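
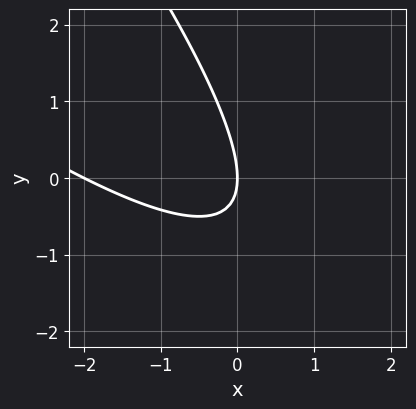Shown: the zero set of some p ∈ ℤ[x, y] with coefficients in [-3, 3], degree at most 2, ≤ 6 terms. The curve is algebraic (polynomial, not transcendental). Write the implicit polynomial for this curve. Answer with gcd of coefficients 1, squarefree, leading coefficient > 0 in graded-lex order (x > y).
x^2 + 2*x*y + y^2 + 2*x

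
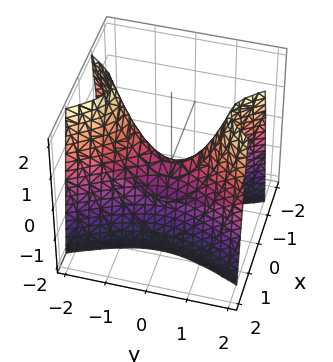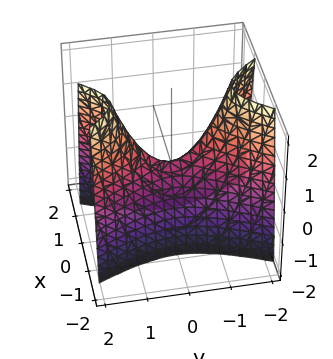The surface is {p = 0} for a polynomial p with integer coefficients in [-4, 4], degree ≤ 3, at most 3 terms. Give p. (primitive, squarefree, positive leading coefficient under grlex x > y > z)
First, degree: a saddle surface; a quadric, so deg p = 2.
Next, symmetries: mirror symmetry x ↦ −x ⇒ only even powers of x; mirror symmetry y ↦ −y ⇒ only even powers of y.
Then, checking where it meets the axes: one x-axis crossing is at x = 0; it meets the y-axis at y = 0 (among the integer gridlines); it meets the z-axis at z = 0 (among the integer gridlines).
Finally, solving for integer coefficients yields p as stated.

3*x^2 - y^2 + z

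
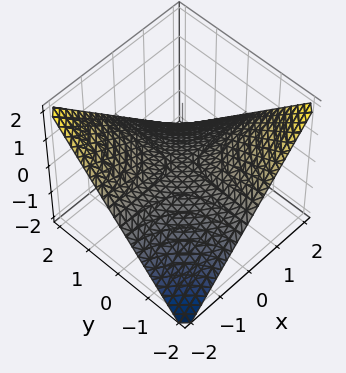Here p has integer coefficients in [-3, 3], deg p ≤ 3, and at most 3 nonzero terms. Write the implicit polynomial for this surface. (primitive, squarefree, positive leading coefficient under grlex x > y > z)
1. Degree: a saddle surface; a quadric, so deg p = 2.
2. Against the integer gridlines: one z-axis crossing is at z = 0; the visible y-axis segment lies entirely on the surface; every point of the x-axis in the box is on the surface.
3. Matching integer coefficients to the picture gives p.

x*y + 2*z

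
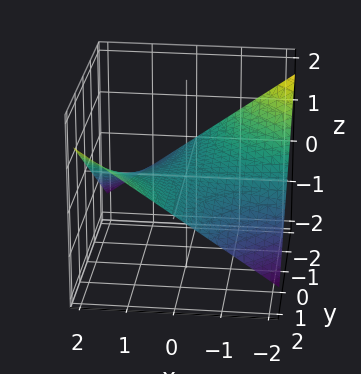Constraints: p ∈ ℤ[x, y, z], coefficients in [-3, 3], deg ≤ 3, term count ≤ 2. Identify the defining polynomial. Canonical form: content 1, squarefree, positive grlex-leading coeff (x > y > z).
x*y - 3*z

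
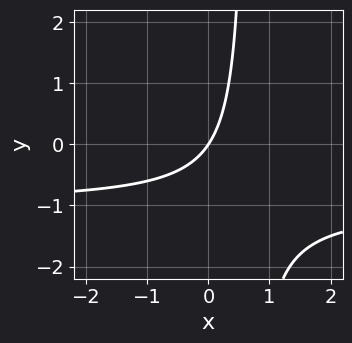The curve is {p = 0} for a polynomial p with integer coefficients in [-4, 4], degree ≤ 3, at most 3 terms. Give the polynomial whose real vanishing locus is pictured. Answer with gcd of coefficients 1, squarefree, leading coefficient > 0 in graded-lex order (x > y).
3*x*y + 3*x - 2*y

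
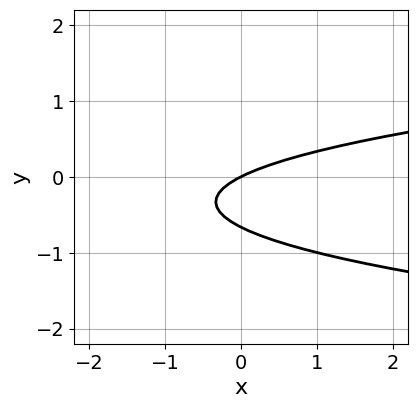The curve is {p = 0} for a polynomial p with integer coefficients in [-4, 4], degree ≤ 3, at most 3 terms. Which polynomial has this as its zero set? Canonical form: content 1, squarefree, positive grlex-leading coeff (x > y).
1. deg p = 2. A generic line meets the curve in up to 2 points.
2. Checking where it meets the axes: one y-axis crossing is at y = 0; one x-axis crossing is at x = 0.
3. Together with the visible shape, these determine p as stated.

3*y^2 - x + 2*y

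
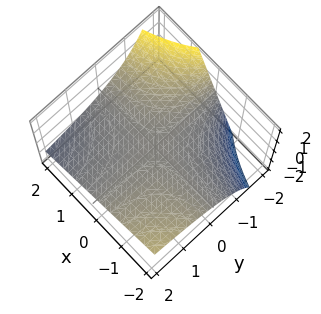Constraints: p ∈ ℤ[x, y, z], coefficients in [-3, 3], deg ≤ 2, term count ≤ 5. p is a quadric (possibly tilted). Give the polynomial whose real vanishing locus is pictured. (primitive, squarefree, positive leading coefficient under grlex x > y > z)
x*y + y*z + 3*z

deg p = 2.
Checking where it meets the axes: the visible y-axis segment lies entirely on the surface; it meets the z-axis at z = 0 (among the integer gridlines); the visible x-axis segment lies entirely on the surface.
Fitting integer coefficients to these (and the overall shape) gives p.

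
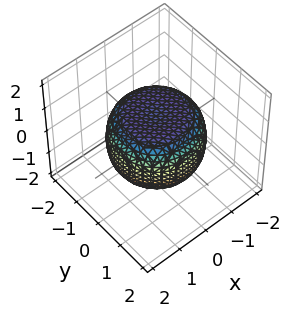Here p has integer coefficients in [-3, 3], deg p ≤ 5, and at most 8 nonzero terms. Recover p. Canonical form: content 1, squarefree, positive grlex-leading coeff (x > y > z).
x^4 + 2*x^2*y^2 + y^4 - x^2 - y^2 + 2*z^2 - 2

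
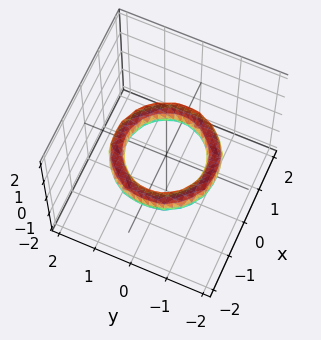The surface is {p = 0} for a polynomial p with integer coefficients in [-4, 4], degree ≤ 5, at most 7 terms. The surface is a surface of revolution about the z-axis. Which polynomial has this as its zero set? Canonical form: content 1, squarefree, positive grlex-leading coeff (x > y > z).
First, degree: a generic line meets the surface in up to 4 points, so deg p = 4.
Then, symmetry: the z-axis is an axis of rotation, so x and y enter only as x² + y².
Then, against the integer gridlines: a circular section at z = 0 has radius exactly 1; the x-axis gridline crossings are at x ∈ {-1, 1}; it misses every integer gridline on the z-axis.
Finally, these observations pin down the coefficients.

x^4 + 2*x^2*y^2 + y^4 - 3*x^2 - 3*y^2 + 2*z^2 + 2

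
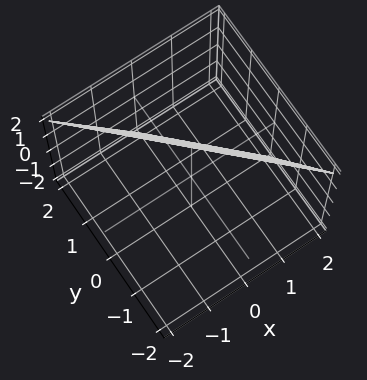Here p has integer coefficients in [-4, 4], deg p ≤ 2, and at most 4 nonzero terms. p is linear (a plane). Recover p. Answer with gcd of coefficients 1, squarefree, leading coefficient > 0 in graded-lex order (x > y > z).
2*x + 2*y + z - 2

(a) The degree is 1 — every cross-section is a straight line — this is a plane.
(b) From the axis intercepts and sections: one x-axis crossing is at x = 1; it crosses the z-axis at the gridline z = 2.
(c) Assembling these constraints gives the stated polynomial. Check: (0, 1, 0) on the y-axis lies on the surface, and p(0, 1, 0) = 0. ✓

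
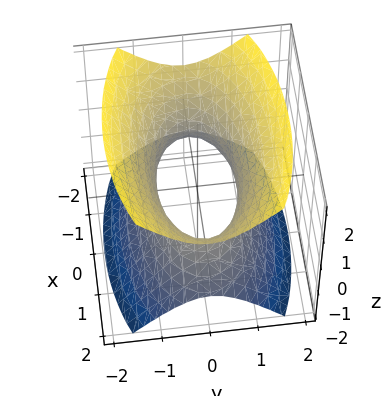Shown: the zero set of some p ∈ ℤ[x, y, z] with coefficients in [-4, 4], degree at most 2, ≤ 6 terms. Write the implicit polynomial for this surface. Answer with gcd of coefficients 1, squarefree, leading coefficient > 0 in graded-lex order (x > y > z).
deg p = 2. One connected sheet with a waist; a quadric.
Symmetries: mirror symmetry x ↦ −x ⇒ only even powers of x; mirror symmetry z ↦ −z ⇒ only even powers of z; mirror symmetry y ↦ −y ⇒ only even powers of y.
Reading off the gridlines: no z-intercept at any integer in the box.
Solving for integer coefficients yields p as stated.

x^2 + 3*y^2 - 2*z^2 - 2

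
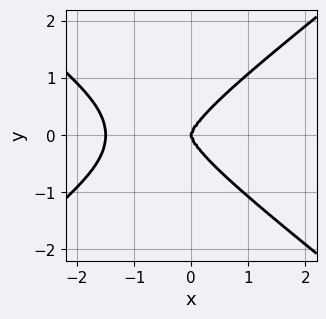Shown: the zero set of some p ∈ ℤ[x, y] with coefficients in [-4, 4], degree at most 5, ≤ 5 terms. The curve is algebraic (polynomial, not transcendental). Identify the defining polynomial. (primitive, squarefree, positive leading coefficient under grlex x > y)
The degree is 4 — a generic line meets the curve in up to 4 points.
Symmetries: mirror symmetry y ↦ −y ⇒ only even powers of y.
Checking where it meets the axes: it meets the x-axis at x = 0 (among the integer gridlines); it crosses the y-axis at the gridline y = 0.
Matching integer coefficients to the picture gives p.

2*x^4 - 2*x^2*y^2 - 2*y^4 + 3*x^3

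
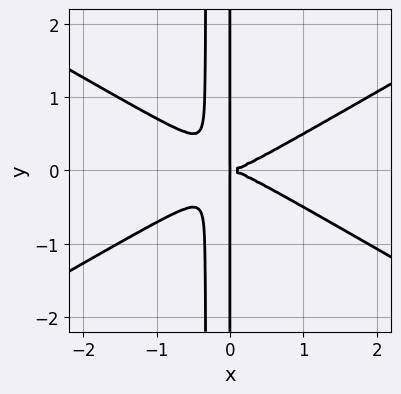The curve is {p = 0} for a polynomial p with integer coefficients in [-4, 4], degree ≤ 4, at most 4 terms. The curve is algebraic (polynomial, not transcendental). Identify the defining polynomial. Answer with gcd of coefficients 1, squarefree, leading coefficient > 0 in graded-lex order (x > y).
x^4 - 3*x^2*y^2 - x*y^2

deg p = 4. The shape is more complex than any degree-3 curve.
Symmetries: mirror symmetry y ↦ −y ⇒ only even powers of y.
From the visible intercepts: the visible y-axis segment lies entirely on the curve.
Assembling these constraints gives the stated polynomial.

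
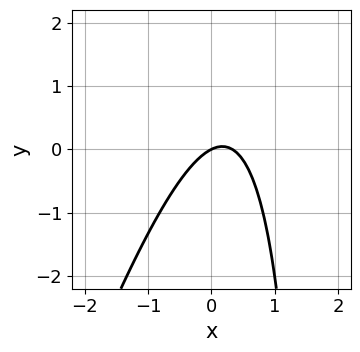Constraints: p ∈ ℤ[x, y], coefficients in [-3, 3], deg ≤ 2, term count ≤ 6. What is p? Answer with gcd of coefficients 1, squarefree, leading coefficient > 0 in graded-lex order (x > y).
3*x^2 - x*y - x + 2*y

1. Degree: the shape is more complex than any degree-1 curve, so deg p = 2.
2. Against the integer gridlines: it crosses the y-axis at the gridline y = 0; one x-axis crossing is at x = 0.
3. Assembling these constraints gives the stated polynomial.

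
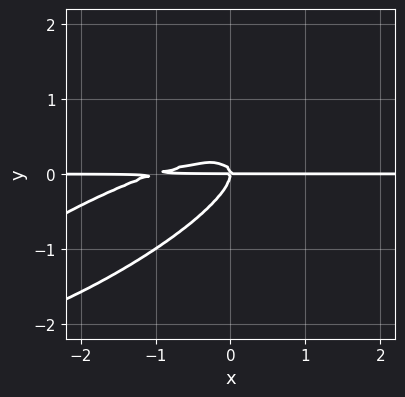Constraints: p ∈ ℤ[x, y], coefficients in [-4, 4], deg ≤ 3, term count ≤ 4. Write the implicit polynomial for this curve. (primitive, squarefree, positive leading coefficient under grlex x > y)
The degree is 3 — no degree-2 curve has this shape.
Observable constraints: it crosses the y-axis at the gridline y = 0; the visible x-axis segment lies entirely on the curve.
Assembling these constraints gives the stated polynomial.

x^2*y - 3*x*y^2 + 3*y^3 + x*y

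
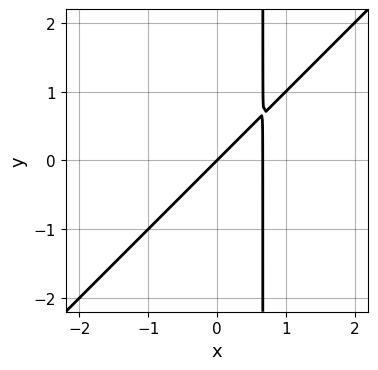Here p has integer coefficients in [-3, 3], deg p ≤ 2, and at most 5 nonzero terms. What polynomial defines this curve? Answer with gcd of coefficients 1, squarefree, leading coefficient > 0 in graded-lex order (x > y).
3*x^2 - 3*x*y - 2*x + 2*y

First, the degree is 2 — the shape is more complex than any degree-1 curve.
Then, from the axis intercepts and sections: it crosses the x-axis at the gridline x = 0; it meets the y-axis at y = 0 (among the integer gridlines).
Finally, together with the visible shape, these determine p as stated.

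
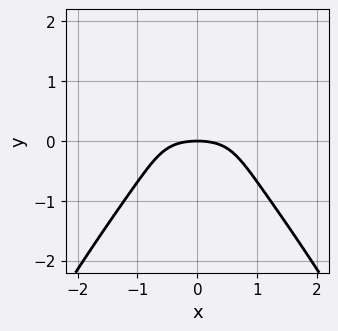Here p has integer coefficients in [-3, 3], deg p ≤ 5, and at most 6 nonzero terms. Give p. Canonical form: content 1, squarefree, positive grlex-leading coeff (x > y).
2*x^4 + 3*y^3 + x^2 + 3*y

The degree is 4 — the shape is more complex than any degree-3 curve.
Symmetries: the x ↦ −x reflection is a symmetry, so x appears only in even powers.
Reading off the gridlines: it crosses the y-axis at the gridline y = 0; it crosses the x-axis at the gridline x = 0.
Matching integer coefficients to the picture gives p.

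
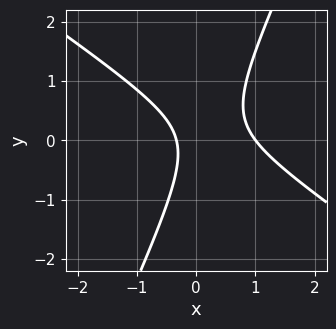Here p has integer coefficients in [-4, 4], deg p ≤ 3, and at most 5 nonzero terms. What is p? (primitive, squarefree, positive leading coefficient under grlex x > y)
First, degree: the shape is more complex than any degree-1 curve, so deg p = 2.
Next, checking where it meets the axes: the curve avoids every integer y-axis point in the box; it meets the x-axis at x = 1 (among the integer gridlines).
Finally, together with the visible shape, these determine p as stated.

3*x^2 + 3*x*y - 2*y^2 - 2*x - 1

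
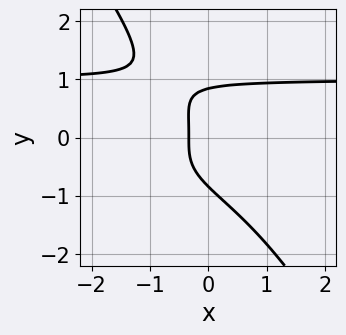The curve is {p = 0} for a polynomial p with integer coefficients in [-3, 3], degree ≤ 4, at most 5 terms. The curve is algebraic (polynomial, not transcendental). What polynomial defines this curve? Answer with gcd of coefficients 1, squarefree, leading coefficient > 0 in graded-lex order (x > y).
Degree: no degree-3 curve has this shape, so deg p = 4.
Putting this together gives p.

3*x*y^3 + 2*y^4 - 3*x - 1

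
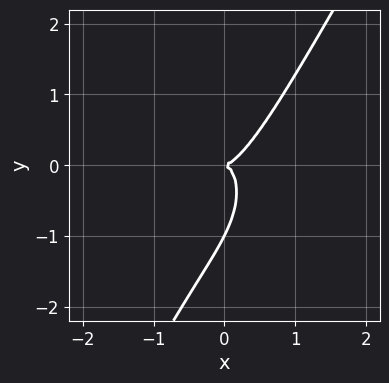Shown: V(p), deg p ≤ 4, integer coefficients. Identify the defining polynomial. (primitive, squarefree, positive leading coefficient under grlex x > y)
1. deg p = 3. No degree-2 curve has this shape.
2. Checking where it meets the axes: among the integer gridlines, it crosses the y-axis at y ∈ {-1, 0}; it meets the x-axis at x = 0 (among the integer gridlines).
3. Solving for integer coefficients yields p as stated.

3*x^3 - 2*x^2*y + 2*x*y^2 - y^3 - y^2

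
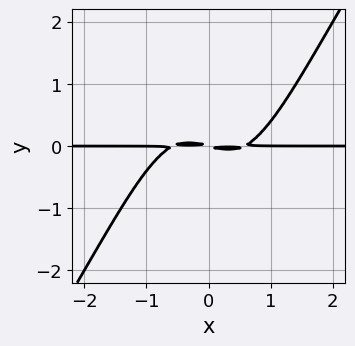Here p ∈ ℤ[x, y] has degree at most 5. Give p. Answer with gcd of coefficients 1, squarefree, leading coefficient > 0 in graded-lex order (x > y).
3*x^3*y - 2*x^2*y^2 - x*y - 3*y^2

deg p = 4. The shape is more complex than any degree-3 curve.
From the visible intercepts: every point of the x-axis in the box is on the curve.
Fitting integer coefficients to these (and the overall shape) gives p.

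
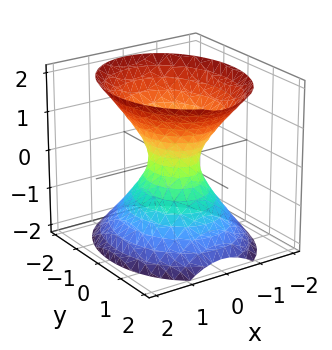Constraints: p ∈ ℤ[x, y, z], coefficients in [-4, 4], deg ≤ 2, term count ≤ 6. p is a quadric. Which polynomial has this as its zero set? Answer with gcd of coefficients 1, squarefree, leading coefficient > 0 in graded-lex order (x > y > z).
The degree is 2 — one connected sheet with a waist; a quadric.
Symmetries: it's symmetric under x → −x, forcing even powers of x; the z ↦ −z reflection is a symmetry, so z appears only in even powers; it's symmetric under y → −y, forcing even powers of y.
Against the integer gridlines: no z-intercept at any integer in the box.
Solving for integer coefficients yields p as stated.

3*x^2 + 2*y^2 - 2*z^2 - 1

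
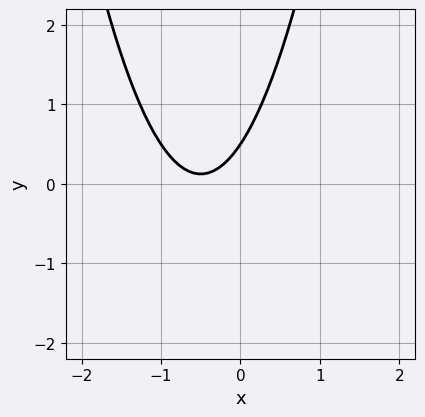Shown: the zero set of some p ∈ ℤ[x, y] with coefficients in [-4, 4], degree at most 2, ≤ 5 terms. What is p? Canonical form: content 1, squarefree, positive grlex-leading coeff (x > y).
First, the degree is 2 — no degree-1 curve has this shape.
Next, from the axis intercepts and sections: no x-intercept at any integer in the box.
Finally, these observations pin down the coefficients.

3*x^2 + 3*x - 2*y + 1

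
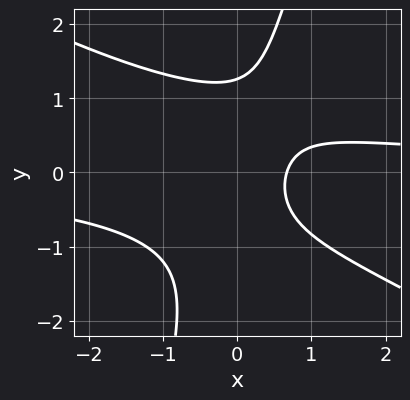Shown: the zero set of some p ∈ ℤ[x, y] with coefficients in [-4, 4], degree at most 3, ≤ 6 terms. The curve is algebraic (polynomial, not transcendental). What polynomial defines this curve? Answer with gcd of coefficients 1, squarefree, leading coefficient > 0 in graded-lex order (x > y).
2*x^2*y + 3*x*y^2 - y^3 - 3*x + 2

1. Degree: the shape is more complex than any degree-2 curve, so deg p = 3.
2. Solving for integer coefficients yields p as stated.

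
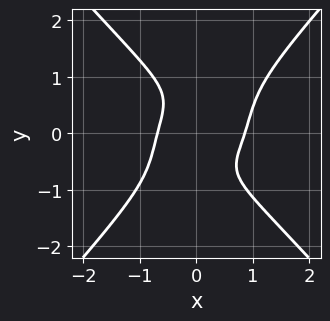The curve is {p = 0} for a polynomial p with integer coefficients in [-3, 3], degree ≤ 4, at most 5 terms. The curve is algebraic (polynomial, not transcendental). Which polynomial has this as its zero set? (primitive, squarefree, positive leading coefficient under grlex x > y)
3*x^4 - 2*y^4 - x^3 - 2*x*y - 1

1. Degree: the shape is more complex than any degree-3 curve, so deg p = 4.
2. Observable constraints: it misses every integer gridline on the y-axis.
3. Fitting integer coefficients to these (and the overall shape) gives p.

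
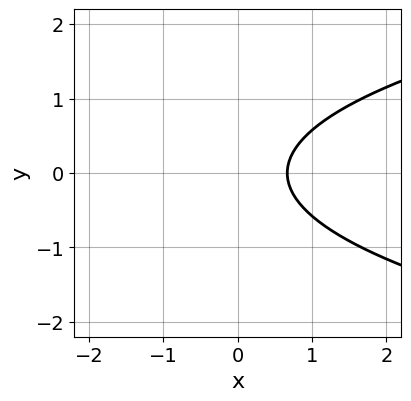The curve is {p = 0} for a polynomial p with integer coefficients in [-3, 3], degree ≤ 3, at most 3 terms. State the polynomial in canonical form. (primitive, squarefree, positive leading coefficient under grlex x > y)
1. Degree: no degree-1 curve has this shape, so deg p = 2.
2. Symmetries: the y ↦ −y reflection is a symmetry, so y appears only in even powers.
3. Checking where it meets the axes: it misses every integer gridline on the y-axis.
4. Matching integer coefficients to the picture gives p.

3*y^2 - 3*x + 2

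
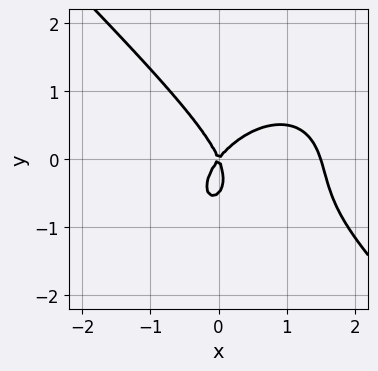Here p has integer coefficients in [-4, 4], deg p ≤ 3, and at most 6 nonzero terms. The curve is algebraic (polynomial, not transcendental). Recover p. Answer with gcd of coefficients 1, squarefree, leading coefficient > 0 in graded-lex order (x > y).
2*x^3 + 2*y^3 - 3*x^2 + x*y + y^2

The degree is 3 — the shape is more complex than any degree-2 curve.
Checking where it meets the axes: one y-axis crossing is at y = 0; it crosses the x-axis at the gridline x = 0.
Solving for integer coefficients yields p as stated.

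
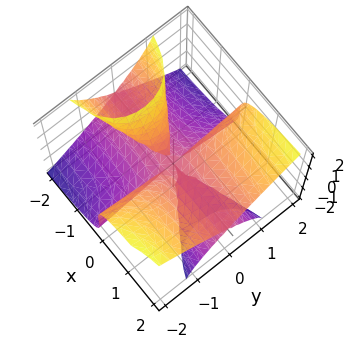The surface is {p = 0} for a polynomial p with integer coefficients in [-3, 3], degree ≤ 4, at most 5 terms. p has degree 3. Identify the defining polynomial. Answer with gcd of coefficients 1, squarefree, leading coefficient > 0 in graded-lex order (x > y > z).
3*x*y^2 - 2*x*z^2 - z^3

(a) I count 2 distinct pieces. They look like related sheets of one shape, so recover p as a whole.
(b) deg p = 3. A generic line meets the surface in up to 3 points.
(c) Against the integer gridlines: it meets the z-axis at z = 0 (among the integer gridlines); the visible x-axis segment lies entirely on the surface.
(d) Solving for integer coefficients yields p as stated. Check: (0, -1, 0) on the y-axis lies on the surface, and p(0, -1, 0) = 0. ✓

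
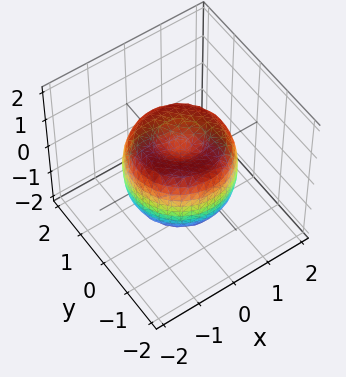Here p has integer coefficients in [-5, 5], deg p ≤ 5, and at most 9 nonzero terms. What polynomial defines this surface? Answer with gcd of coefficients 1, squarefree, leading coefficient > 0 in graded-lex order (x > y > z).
(a) The degree is 4 — no degree-3 surface has this shape.
(b) Symmetries: rotational symmetry about the z-axis ⇒ p depends on x, y only through x² + y².
(c) From the axis intercepts and sections: a circular section at z = -1 has radius between 0 and 1.
(d) Matching integer coefficients to the picture gives p.

2*x^4 + 4*x^2*y^2 + 2*y^4 - 3*x^2 - 3*y^2 + 2*z^2 - 1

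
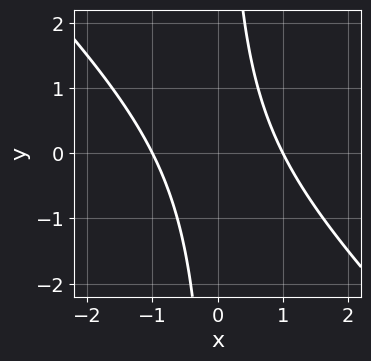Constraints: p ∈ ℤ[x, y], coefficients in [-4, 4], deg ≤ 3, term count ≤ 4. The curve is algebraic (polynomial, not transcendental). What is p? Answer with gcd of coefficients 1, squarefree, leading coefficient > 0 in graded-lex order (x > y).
(a) deg p = 2. A generic line meets the curve in up to 2 points.
(b) Checking where it meets the axes: it misses every integer gridline on the y-axis; the x-axis gridline crossings are at x ∈ {-1, 1}.
(c) Together with the visible shape, these determine p as stated.

x^2 + x*y - 1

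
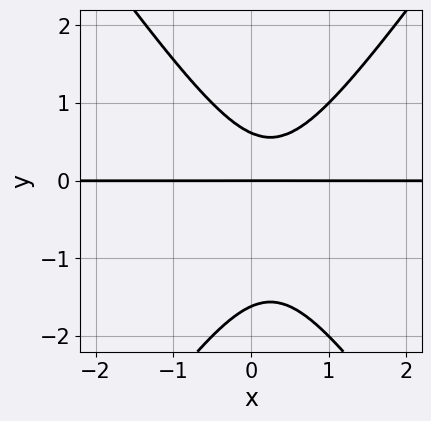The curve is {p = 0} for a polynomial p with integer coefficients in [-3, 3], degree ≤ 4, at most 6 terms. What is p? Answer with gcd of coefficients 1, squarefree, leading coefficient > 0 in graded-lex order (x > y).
First, the degree is 3 — no degree-2 curve has this shape.
Next, reading off the gridlines: the visible x-axis segment lies entirely on the curve; it crosses the y-axis at the gridline y = 0.
Finally, these observations pin down the coefficients.

2*x^2*y - y^3 - x*y - y^2 + y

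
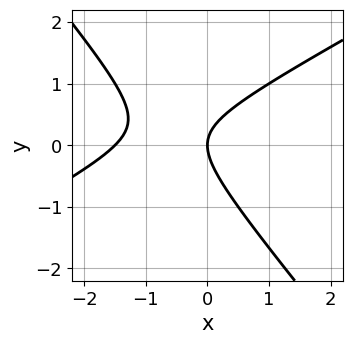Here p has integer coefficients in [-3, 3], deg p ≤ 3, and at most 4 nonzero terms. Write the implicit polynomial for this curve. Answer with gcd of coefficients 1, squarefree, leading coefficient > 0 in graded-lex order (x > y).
deg p = 2. A generic line meets the curve in up to 2 points.
From the visible intercepts: it meets the x-axis at x = 0 (among the integer gridlines); one y-axis crossing is at y = 0.
Matching integer coefficients to the picture gives p.

2*x^2 - 2*x*y - 3*y^2 + 3*x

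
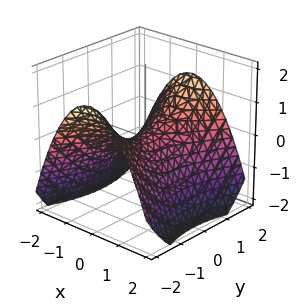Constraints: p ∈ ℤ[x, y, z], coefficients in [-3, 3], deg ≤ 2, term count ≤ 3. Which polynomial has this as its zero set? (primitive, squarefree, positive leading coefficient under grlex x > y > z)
1. The degree is 2 — a hyperbolic paraboloid; a quadric.
2. Symmetries: the y ↦ −y reflection is a symmetry, so y appears only in even powers; it's symmetric under x → −x, forcing even powers of x.
3. Against the integer gridlines: it crosses the x-axis at the gridline x = 0; it meets the z-axis at z = 0 (among the integer gridlines); it meets the y-axis at y = 0 (among the integer gridlines).
4. Putting this together gives p.

2*x^2 - y^2 + 3*z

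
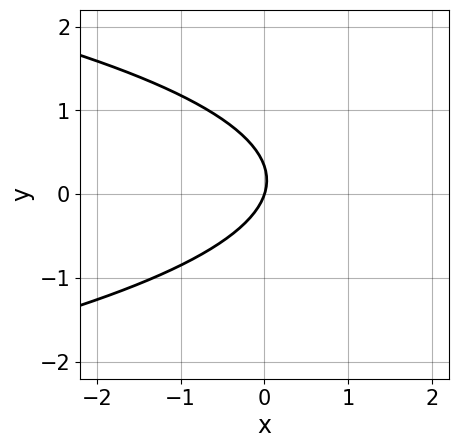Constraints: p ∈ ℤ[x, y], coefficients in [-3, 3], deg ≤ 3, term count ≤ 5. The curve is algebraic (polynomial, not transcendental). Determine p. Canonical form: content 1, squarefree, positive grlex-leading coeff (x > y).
First, the degree is 2 — the shape is more complex than any degree-1 curve.
Next, from the visible intercepts: one x-axis crossing is at x = 0; it crosses the y-axis at the gridline y = 0.
Finally, the integer polynomial consistent with all of this is the stated p.

3*y^2 + 3*x - y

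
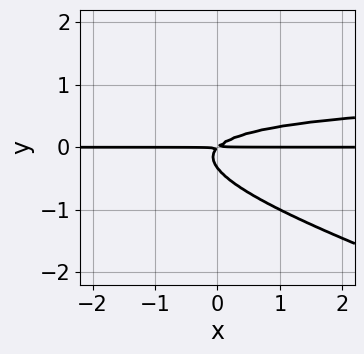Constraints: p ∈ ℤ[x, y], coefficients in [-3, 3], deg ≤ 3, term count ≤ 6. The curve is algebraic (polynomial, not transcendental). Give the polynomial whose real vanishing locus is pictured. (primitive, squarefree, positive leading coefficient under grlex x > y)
x*y^2 + 3*y^3 - x*y + y^2

First, the degree is 3 — the shape is more complex than any degree-2 curve.
Next, from the axis intercepts and sections: every point of the x-axis in the box is on the curve.
Finally, together with the visible shape, these determine p as stated.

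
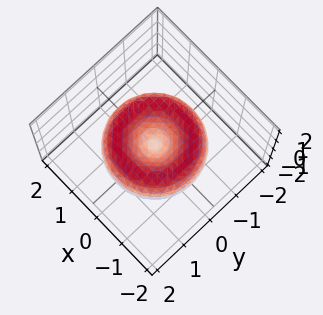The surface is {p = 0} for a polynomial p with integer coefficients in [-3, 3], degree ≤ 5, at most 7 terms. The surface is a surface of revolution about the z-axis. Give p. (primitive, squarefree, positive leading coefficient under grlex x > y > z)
x^4 + 2*x^2*y^2 + y^4 - 2*x^2 - 2*y^2 + 2*z^2

(a) deg p = 4.
(b) By symmetry, the z-axis is an axis of rotation, so x and y enter only as x² + y².
(c) From the axis intercepts and sections: it meets the x-axis at x = 0 (among the integer gridlines); it meets the y-axis at y = 0 (among the integer gridlines); it crosses the z-axis at the gridline z = 0.
(d) Putting this together gives p.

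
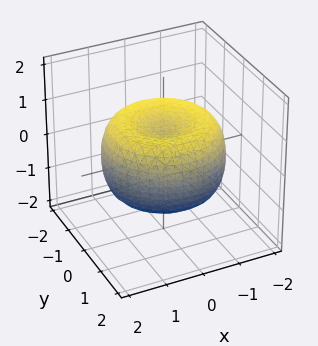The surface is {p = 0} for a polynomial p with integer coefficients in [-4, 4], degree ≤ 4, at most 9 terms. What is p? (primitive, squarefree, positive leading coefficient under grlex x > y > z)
x^4 + 2*x^2*y^2 + y^4 - 2*x^2 - 2*y^2 + 2*z^2 - 1

(a) deg p = 4. No degree-3 surface has this shape.
(b) Symmetries: rotational symmetry about the z-axis ⇒ p depends on x, y only through x² + y².
(c) Reading off the gridlines: a circular section at z = 0 has radius between 1 and 2.
(d) These observations pin down the coefficients.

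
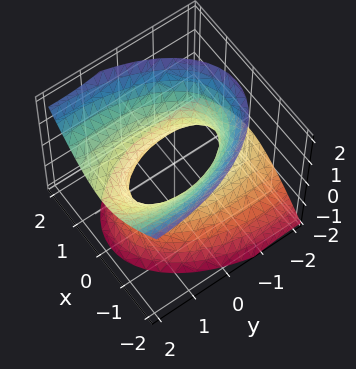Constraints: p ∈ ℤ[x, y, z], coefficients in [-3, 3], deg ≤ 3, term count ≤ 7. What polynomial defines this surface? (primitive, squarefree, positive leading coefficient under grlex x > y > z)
3*x^2 + y^2 - 2*y*z - 2*z^2 - 2

The degree is 2 — a generic line meets the surface in up to 2 points.
Observable constraints: no z-intercept at any integer in the box.
Fitting integer coefficients to these (and the overall shape) gives p.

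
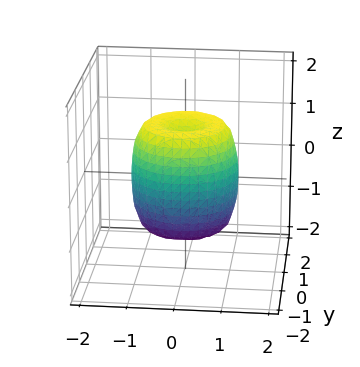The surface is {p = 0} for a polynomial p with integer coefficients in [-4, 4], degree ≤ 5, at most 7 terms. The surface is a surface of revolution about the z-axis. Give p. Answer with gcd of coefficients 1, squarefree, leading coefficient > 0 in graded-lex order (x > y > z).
deg p = 4.
Symmetry: every cross-section ⟂ z is a circle, so x, y appear only via x² + y².
Against the integer gridlines: the z-axis gridline crossings are at z ∈ {-1, 1}; a circular section at z = 1 has radius exactly 1.
Matching integer coefficients to the picture gives p.

2*x^4 + 4*x^2*y^2 + 2*y^4 - 2*x^2 - 2*y^2 + z^2 - 1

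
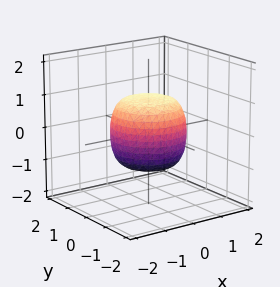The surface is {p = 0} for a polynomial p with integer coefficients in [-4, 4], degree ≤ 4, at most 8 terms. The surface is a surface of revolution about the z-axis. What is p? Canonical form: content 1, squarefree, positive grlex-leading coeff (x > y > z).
Degree: a generic line meets the surface in up to 4 points, so deg p = 4.
Symmetries: every cross-section ⟂ z is a circle, so x, y appear only via x² + y².
Observable constraints: a circular section at z = 1 has radius between 0 and 1; among the integer gridlines, it crosses the z-axis at z ∈ {-1, 1}.
Fitting integer coefficients to these (and the overall shape) gives p.

2*x^4 + 4*x^2*y^2 + 2*y^4 - x^2 - y^2 + 2*z^2 - 2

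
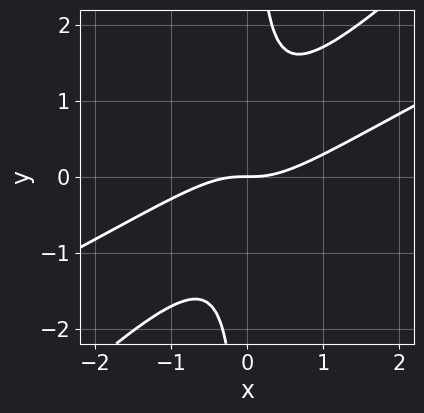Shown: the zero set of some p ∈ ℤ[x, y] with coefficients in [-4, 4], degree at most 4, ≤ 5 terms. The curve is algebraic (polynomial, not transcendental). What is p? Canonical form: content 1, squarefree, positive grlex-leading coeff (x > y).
(a) The degree is 3 — the shape is more complex than any degree-2 curve.
(b) Against the integer gridlines: it meets the x-axis at x = 0 (among the integer gridlines); one y-axis crossing is at y = 0.
(c) Together with the visible shape, these determine p as stated.

x^3 - 3*x^2*y + 2*x*y^2 - y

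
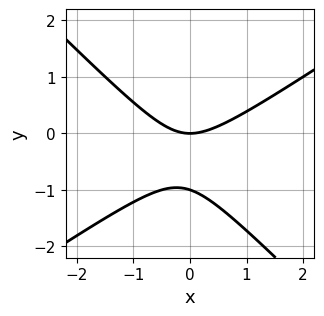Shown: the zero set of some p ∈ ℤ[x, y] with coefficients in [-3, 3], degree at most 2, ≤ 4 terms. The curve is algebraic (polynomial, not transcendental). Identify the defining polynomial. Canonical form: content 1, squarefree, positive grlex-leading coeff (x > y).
(a) Degree: a generic line meets the curve in up to 2 points, so deg p = 2.
(b) From the visible intercepts: it crosses the x-axis at the gridline x = 0; among the integer gridlines, it crosses the y-axis at y ∈ {-1, 0}.
(c) Fitting integer coefficients to these (and the overall shape) gives p.

2*x^2 - x*y - 3*y^2 - 3*y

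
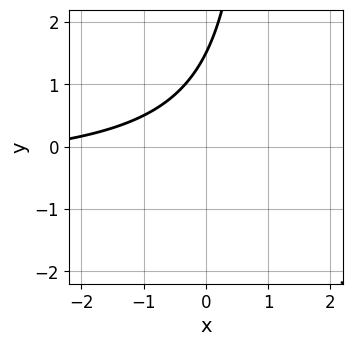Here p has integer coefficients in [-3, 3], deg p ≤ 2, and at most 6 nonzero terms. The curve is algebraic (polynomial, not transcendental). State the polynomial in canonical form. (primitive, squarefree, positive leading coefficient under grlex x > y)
(a) The degree is 2 — a generic line meets the curve in up to 2 points.
(b) Against the integer gridlines: it misses every integer gridline on the x-axis.
(c) The integer polynomial consistent with all of this is the stated p.

2*x*y + x - 2*y + 3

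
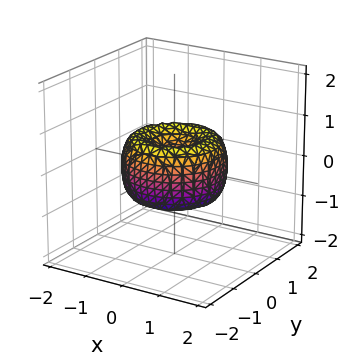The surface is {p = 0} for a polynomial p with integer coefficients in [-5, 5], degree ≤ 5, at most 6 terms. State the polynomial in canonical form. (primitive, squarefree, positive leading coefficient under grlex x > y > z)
deg p = 4. The shape is more complex than any degree-3 surface.
Symmetries: rotational symmetry about the z-axis ⇒ p depends on x, y only through x² + y².
Against the integer gridlines: it meets the z-axis at z = 0 (among the integer gridlines); a circular section at z = 0 has radius between 1 and 2; it crosses the x-axis at the gridline x = 0; it crosses the y-axis at the gridline y = 0.
Together with the visible shape, these determine p as stated.

2*x^4 + 4*x^2*y^2 + 2*y^4 - 3*x^2 - 3*y^2 + 2*z^2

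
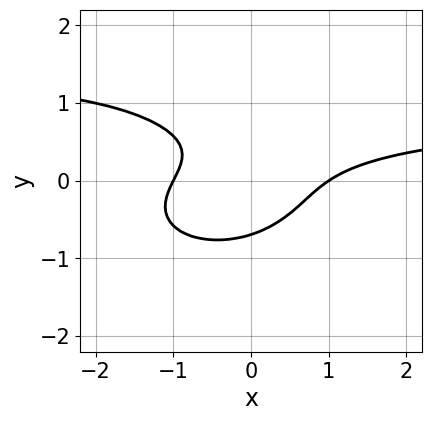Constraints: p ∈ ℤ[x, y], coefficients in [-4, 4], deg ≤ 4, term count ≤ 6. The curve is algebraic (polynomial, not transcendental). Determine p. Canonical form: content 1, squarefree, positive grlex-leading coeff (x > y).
x^2*y + 3*y^3 - x^2 + 2*x*y + 1

1. The degree is 3 — the shape is more complex than any degree-2 curve.
2. From the visible intercepts: among the integer gridlines, it crosses the x-axis at x ∈ {-1, 1}.
3. Matching integer coefficients to the picture gives p.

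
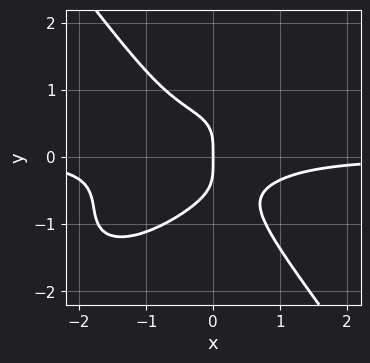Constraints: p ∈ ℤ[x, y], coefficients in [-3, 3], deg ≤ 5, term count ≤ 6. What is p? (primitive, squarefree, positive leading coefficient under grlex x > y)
3*x^3*y - 3*x^2*y^2 + 3*y^4 + 2*x^2*y + 2*x

First, degree: a generic line meets the curve in up to 4 points, so deg p = 4.
Next, reading off the gridlines: one x-axis crossing is at x = 0; it meets the y-axis at y = 0 (among the integer gridlines).
Finally, assembling these constraints gives the stated polynomial.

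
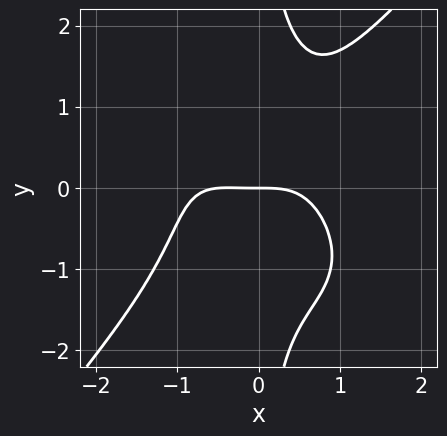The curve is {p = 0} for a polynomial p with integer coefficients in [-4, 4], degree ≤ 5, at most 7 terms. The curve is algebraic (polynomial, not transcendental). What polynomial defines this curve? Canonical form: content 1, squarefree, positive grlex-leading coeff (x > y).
(a) The degree is 4 — the shape is more complex than any degree-3 curve.
(b) From the visible intercepts: it meets the y-axis at y = 0 (among the integer gridlines); one x-axis crossing is at x = 0.
(c) These observations pin down the coefficients.

2*x^4 + x^3*y - 2*x*y^3 + x^3 + 3*y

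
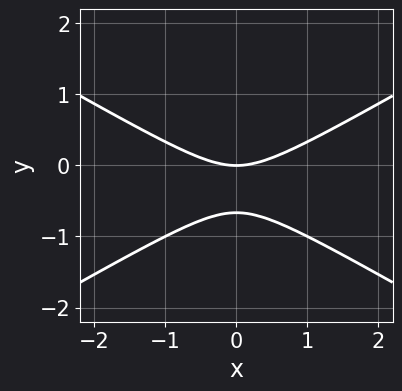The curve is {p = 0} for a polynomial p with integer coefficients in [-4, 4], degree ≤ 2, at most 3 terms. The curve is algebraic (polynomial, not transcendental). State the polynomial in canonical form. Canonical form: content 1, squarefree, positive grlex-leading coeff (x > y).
Degree: the shape is more complex than any degree-1 curve, so deg p = 2.
Symmetries: mirror symmetry x ↦ −x ⇒ only even powers of x.
Against the integer gridlines: one x-axis crossing is at x = 0; it meets the y-axis at y = 0 (among the integer gridlines).
Putting this together gives p.

x^2 - 3*y^2 - 2*y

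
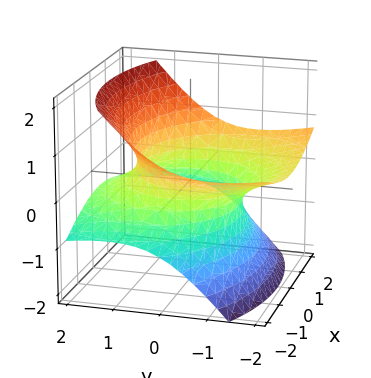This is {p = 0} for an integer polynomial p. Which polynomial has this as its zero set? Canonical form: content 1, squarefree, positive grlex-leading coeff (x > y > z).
x^2 + y^2 + 3*y*z - 3*z^2 - 2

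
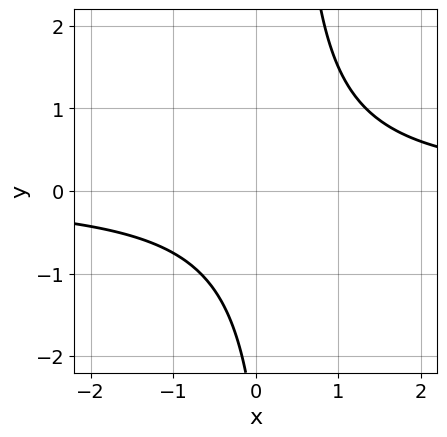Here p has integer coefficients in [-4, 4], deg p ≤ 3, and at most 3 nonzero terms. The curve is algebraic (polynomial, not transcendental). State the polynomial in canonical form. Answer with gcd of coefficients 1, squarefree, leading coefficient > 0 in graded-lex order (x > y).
1. deg p = 2. A generic line meets the curve in up to 2 points.
2. Observable constraints: the curve avoids every integer y-axis point in the box; no x-intercept at any integer in the box.
3. Together with the visible shape, these determine p as stated.

3*x*y - y - 3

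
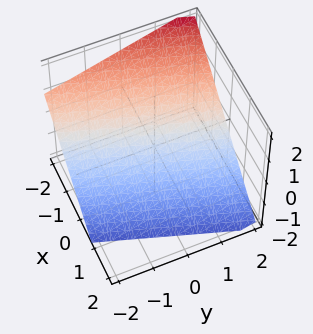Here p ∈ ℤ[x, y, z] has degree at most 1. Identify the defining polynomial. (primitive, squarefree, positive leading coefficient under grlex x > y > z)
3*x - y + 3*z + 2

First, the degree is 1 — every cross-section is a straight line — this is a plane.
Next, from the visible intercepts: it meets the y-axis at y = 2 (among the integer gridlines).
Finally, fitting integer coefficients to these (and the overall shape) gives p.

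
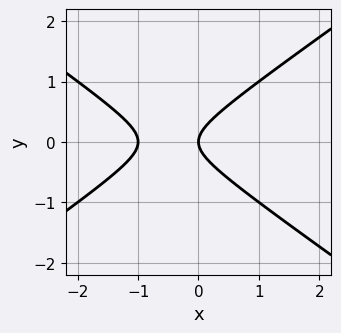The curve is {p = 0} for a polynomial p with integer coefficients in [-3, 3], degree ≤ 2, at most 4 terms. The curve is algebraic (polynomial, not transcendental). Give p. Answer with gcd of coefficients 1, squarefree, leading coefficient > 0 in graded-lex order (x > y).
First, degree: a generic line meets the curve in up to 2 points, so deg p = 2.
Next, symmetries: the y ↦ −y reflection is a symmetry, so y appears only in even powers.
Then, from the visible intercepts: it meets the y-axis at y = 0 (among the integer gridlines); the x-axis gridline crossings are at x ∈ {-1, 0}.
Finally, putting this together gives p.

x^2 - 2*y^2 + x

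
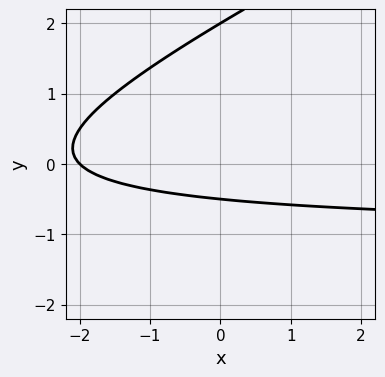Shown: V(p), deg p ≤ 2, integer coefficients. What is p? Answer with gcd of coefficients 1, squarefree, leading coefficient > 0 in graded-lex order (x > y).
x*y - 2*y^2 + x + 3*y + 2

(a) deg p = 2.
(b) Observable constraints: one x-axis crossing is at x = -2; it crosses the y-axis at the gridline y = 2.
(c) Fitting integer coefficients to these (and the overall shape) gives p.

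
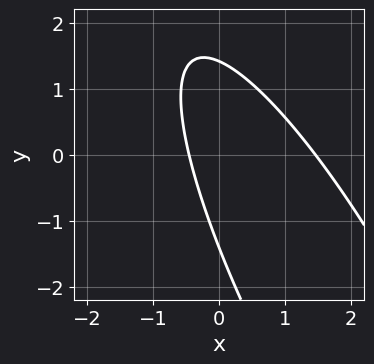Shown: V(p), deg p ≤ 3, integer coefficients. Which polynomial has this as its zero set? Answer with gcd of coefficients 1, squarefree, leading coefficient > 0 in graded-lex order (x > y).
First, the degree is 2 — a generic line meets the curve in up to 2 points.
Finally, the integer polynomial consistent with all of this is the stated p.

3*x^2 + 3*x*y + y^2 - 3*x - 2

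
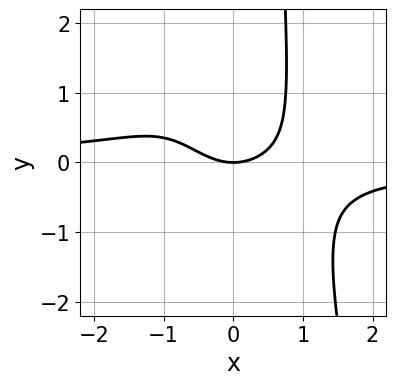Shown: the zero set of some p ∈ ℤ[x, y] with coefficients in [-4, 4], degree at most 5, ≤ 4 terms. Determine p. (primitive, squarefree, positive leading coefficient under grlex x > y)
First, the degree is 4 — a generic line meets the curve in up to 4 points.
Then, observable constraints: it meets the x-axis at x = 0 (among the integer gridlines); one y-axis crossing is at y = 0.
Finally, together with the visible shape, these determine p as stated.

3*x^3*y + x^2*y^2 + 2*x^2 - 3*y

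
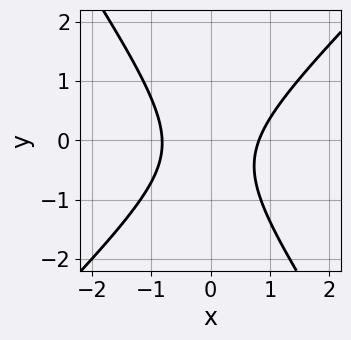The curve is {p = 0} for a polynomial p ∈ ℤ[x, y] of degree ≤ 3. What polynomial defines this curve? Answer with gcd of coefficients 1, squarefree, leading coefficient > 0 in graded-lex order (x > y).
(a) The degree is 2 — no degree-1 curve has this shape.
(b) Checking where it meets the axes: the curve avoids every integer y-axis point in the box.
(c) Fitting integer coefficients to these (and the overall shape) gives p.

3*x^2 - x*y - 2*y^2 - y - 2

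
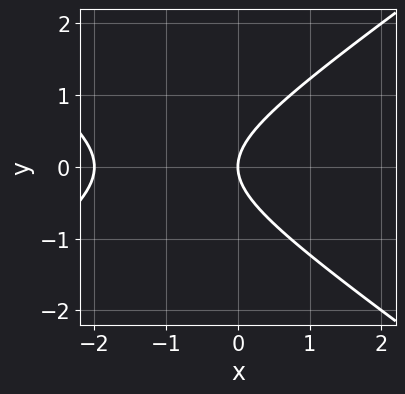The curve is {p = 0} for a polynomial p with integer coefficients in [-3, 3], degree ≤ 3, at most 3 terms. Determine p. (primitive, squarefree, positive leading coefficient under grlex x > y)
x^2 - 2*y^2 + 2*x

First, the degree is 2 — no degree-1 curve has this shape.
Then, symmetries: the y ↦ −y reflection is a symmetry, so y appears only in even powers.
Next, observable constraints: the x-axis gridline crossings are at x ∈ {-2, 0}; one y-axis crossing is at y = 0.
Finally, assembling these constraints gives the stated polynomial.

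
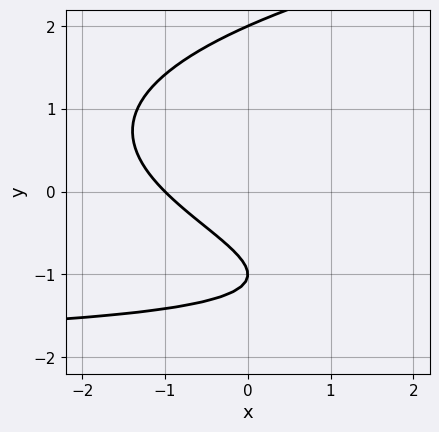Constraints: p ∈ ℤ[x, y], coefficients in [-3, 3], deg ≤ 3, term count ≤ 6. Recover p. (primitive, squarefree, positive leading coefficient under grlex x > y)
First, deg p = 3.
Next, against the integer gridlines: it crosses the x-axis at the gridline x = -1; among the integer gridlines, it crosses the y-axis at y ∈ {-1, 2}.
Finally, the integer polynomial consistent with all of this is the stated p.

y^3 - x*y - 2*x - 3*y - 2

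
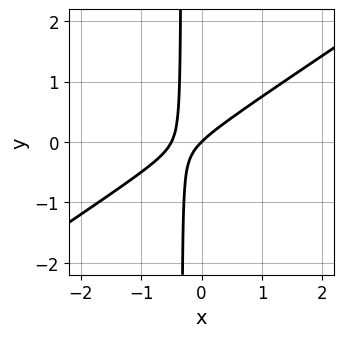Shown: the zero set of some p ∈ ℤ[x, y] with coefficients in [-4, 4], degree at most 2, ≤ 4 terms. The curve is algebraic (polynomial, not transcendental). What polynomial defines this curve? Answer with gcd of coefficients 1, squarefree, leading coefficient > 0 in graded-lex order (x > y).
1. The degree is 2 — no degree-1 curve has this shape.
2. Against the integer gridlines: it crosses the y-axis at the gridline y = 0; it crosses the x-axis at the gridline x = 0.
3. The integer polynomial consistent with all of this is the stated p.

2*x^2 - 3*x*y + x - y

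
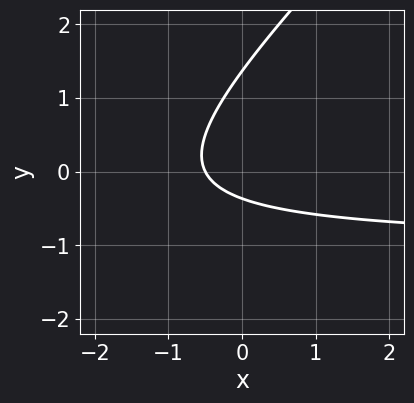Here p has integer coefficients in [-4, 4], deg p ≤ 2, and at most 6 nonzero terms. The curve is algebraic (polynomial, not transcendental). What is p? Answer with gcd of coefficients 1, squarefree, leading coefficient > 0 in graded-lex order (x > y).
First, the degree is 2 — the shape is more complex than any degree-1 curve.
Finally, putting this together gives p.

2*x*y - 2*y^2 + 2*x + 2*y + 1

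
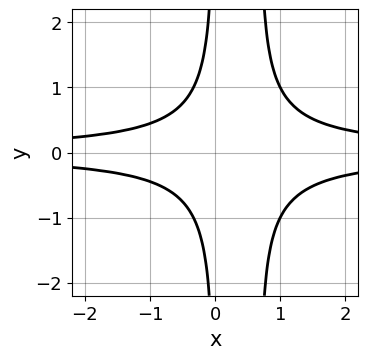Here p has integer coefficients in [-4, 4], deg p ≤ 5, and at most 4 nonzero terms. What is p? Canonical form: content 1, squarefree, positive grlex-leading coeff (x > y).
3*x^2*y^2 - 2*x*y^2 - 1

1. Degree: the shape is more complex than any degree-3 curve, so deg p = 4.
2. Symmetries: the y ↦ −y reflection is a symmetry, so y appears only in even powers.
3. From the visible intercepts: no x-intercept at any integer in the box; the curve avoids every integer y-axis point in the box.
4. Putting this together gives p.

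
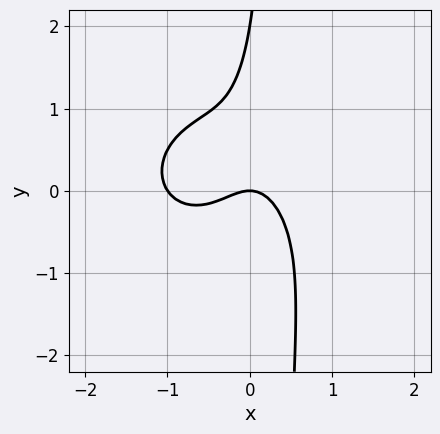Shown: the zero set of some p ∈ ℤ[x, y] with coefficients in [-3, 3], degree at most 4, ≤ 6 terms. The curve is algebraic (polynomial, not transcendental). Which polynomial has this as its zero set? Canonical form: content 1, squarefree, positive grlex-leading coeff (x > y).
3*x^3 + 3*x*y^2 + 3*x^2 - y^2 + 2*y

First, the degree is 3 — the shape is more complex than any degree-2 curve.
Next, against the integer gridlines: the x-axis gridline crossings are at x ∈ {-1, 0}; among the integer gridlines, it crosses the y-axis at y ∈ {0, 2}.
Finally, matching integer coefficients to the picture gives p.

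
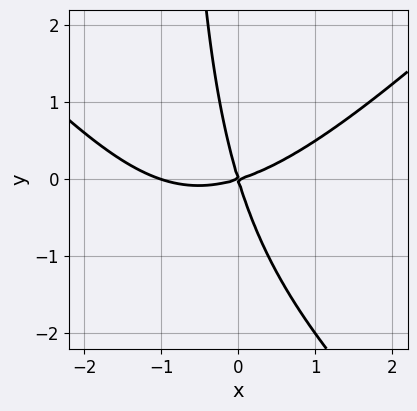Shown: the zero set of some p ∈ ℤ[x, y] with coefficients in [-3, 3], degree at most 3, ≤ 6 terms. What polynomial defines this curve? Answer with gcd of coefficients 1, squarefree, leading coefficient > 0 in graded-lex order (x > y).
x^3 - x*y^2 + x^2 - 3*x*y - y^2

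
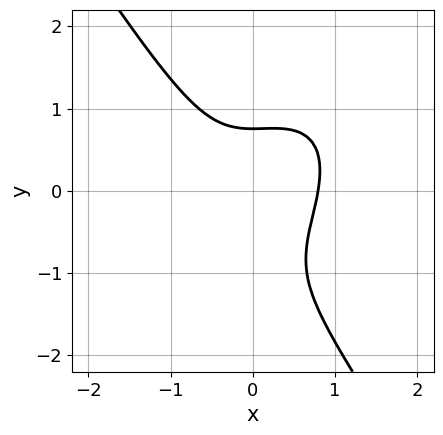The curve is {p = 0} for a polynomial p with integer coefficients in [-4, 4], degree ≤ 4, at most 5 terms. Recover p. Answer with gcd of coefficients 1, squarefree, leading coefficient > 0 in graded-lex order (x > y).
2*x^3 - x^2*y + y^3 + y^2 - 1

First, deg p = 3. A generic line meets the curve in up to 3 points.
Finally, putting this together gives p.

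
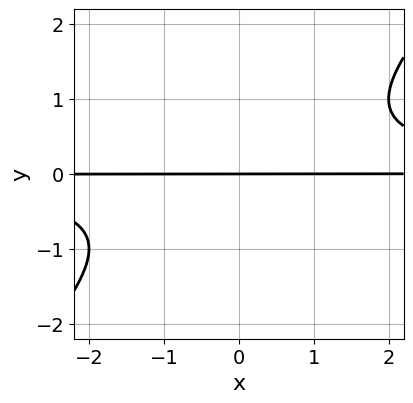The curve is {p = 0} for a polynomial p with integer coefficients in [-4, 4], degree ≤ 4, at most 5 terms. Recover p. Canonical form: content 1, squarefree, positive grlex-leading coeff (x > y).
(a) Degree: the shape is more complex than any degree-2 curve, so deg p = 3.
(b) Checking where it meets the axes: it crosses the y-axis at the gridline y = 0; every point of the x-axis in the box is on the curve.
(c) Together with the visible shape, these determine p as stated.

x*y^2 - y^3 - y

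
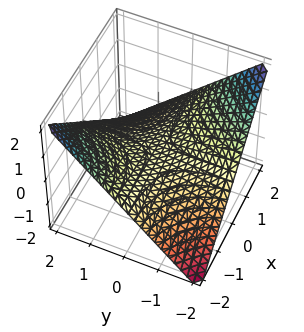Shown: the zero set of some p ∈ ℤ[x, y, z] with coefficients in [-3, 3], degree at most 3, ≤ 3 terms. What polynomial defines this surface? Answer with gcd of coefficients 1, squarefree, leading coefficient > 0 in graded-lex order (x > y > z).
x*y + 2*z

deg p = 2. A saddle surface; a quadric.
Reading off the gridlines: every point of the y-axis in the box is on the surface; it crosses the z-axis at the gridline z = 0; the visible x-axis segment lies entirely on the surface.
Assembling these constraints gives the stated polynomial.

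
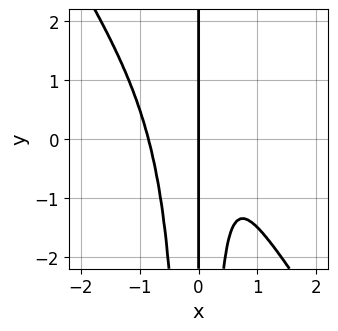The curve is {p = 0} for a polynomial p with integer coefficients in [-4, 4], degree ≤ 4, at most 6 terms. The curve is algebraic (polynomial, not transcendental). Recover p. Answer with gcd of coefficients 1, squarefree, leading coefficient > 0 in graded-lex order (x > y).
3*x^4 + 2*x^3*y - x^2 + x

(a) The degree is 4 — the shape is more complex than any degree-3 curve.
(b) From the axis intercepts and sections: every point of the y-axis in the box is on the curve; it crosses the x-axis at the gridline x = 0.
(c) Fitting integer coefficients to these (and the overall shape) gives p.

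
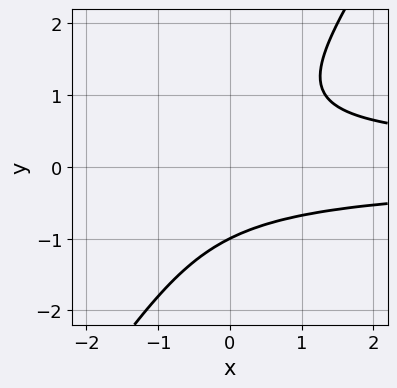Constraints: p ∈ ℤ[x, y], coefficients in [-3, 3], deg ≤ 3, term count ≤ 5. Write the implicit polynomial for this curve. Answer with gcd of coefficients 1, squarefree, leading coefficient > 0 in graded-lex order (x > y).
3*x*y^2 - 2*y^3 - 2

First, deg p = 3. No degree-2 curve has this shape.
Then, reading off the gridlines: it meets the y-axis at y = -1 (among the integer gridlines); the curve avoids every integer x-axis point in the box.
Finally, assembling these constraints gives the stated polynomial.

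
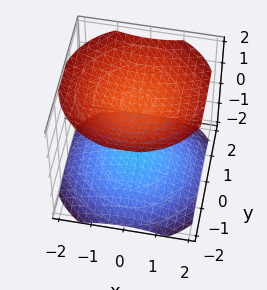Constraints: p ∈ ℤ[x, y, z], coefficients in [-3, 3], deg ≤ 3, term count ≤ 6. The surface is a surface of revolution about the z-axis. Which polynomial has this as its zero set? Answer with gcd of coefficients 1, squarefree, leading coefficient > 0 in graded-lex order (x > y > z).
First, there are 2 components.
Next, the degree is 2 — a generic line meets the surface in up to 2 points.
Then, by symmetry, every cross-section ⟂ z is a circle, so x, y appear only via x² + y².
Next, observable constraints: no y-intercept at any integer in the box; no x-intercept at any integer in the box.
Finally, matching integer coefficients to the picture gives p.

x^2 + y^2 - 2*z^2 + 3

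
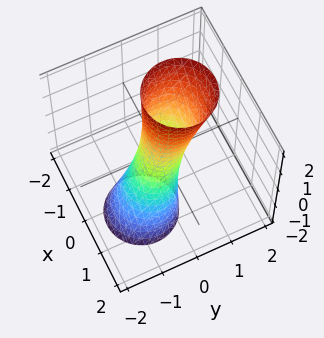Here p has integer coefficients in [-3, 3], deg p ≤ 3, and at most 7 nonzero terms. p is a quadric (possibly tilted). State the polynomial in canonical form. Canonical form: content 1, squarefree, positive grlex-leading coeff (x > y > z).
3*x^2 + x*z + 3*y^2 - 2*y*z - 1

First, deg p = 2.
Then, from the visible intercepts: no z-intercept at any integer in the box.
Finally, matching integer coefficients to the picture gives p.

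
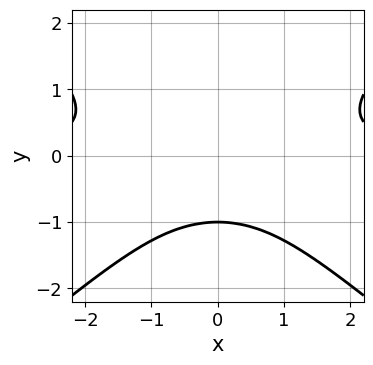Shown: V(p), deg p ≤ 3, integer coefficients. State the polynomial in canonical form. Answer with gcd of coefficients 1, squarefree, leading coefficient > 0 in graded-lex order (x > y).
(a) deg p = 3.
(b) Symmetries: the x ↦ −x reflection is a symmetry, so x appears only in even powers.
(c) From the axis intercepts and sections: the curve avoids every integer x-axis point in the box; it meets the y-axis at y = -1 (among the integer gridlines).
(d) Matching integer coefficients to the picture gives p.

2*x^2*y - 3*y^3 - 2*y^2 - 2*y - 3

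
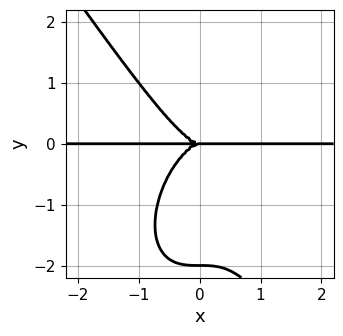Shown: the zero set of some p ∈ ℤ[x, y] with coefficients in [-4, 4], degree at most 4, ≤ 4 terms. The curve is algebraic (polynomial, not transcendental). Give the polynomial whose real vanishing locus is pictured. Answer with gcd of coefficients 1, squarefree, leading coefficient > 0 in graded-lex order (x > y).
First, degree: a generic line meets the curve in up to 4 points, so deg p = 4.
Next, from the visible intercepts: the visible x-axis segment lies entirely on the curve; among the integer gridlines, it crosses the y-axis at y ∈ {-2, 0}.
Finally, fitting integer coefficients to these (and the overall shape) gives p.

3*x^3*y + y^4 + 2*y^3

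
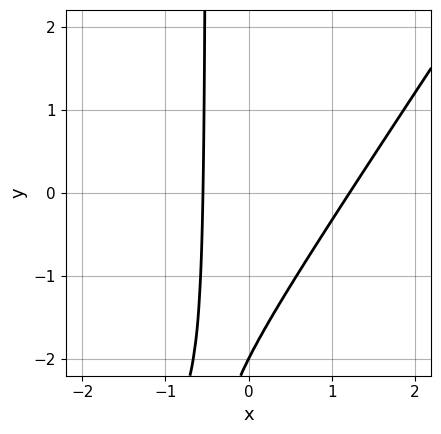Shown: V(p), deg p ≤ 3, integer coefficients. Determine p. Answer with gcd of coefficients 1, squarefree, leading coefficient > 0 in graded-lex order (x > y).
3*x^2 - 2*x*y - 2*x - y - 2

First, deg p = 2. A generic line meets the curve in up to 2 points.
Next, reading off the gridlines: it meets the y-axis at y = -2 (among the integer gridlines).
Finally, together with the visible shape, these determine p as stated.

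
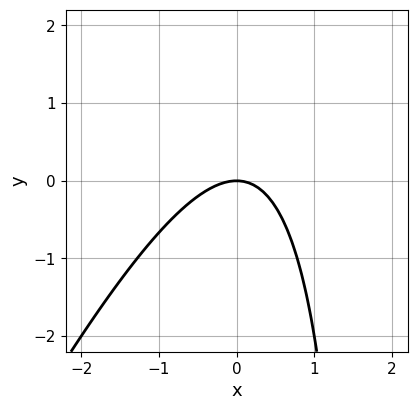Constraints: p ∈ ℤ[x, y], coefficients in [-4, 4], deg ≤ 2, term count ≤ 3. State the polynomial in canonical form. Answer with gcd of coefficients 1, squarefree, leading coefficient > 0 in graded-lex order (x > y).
The degree is 2 — a generic line meets the curve in up to 2 points.
Against the integer gridlines: it meets the y-axis at y = 0 (among the integer gridlines); it meets the x-axis at x = 0 (among the integer gridlines).
Matching integer coefficients to the picture gives p.

2*x^2 - x*y + 2*y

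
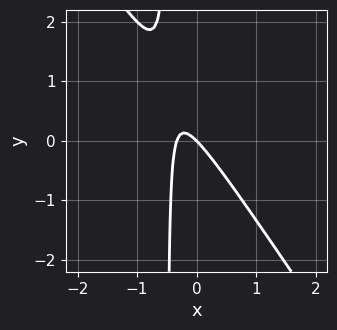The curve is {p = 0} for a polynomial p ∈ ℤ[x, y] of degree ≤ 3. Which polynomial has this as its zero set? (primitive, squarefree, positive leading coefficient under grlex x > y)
3*x^2 + 2*x*y + x + y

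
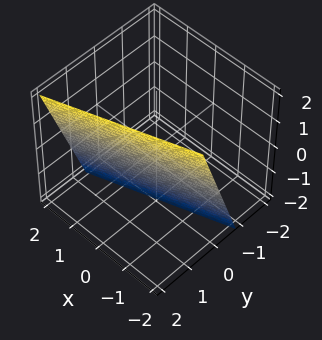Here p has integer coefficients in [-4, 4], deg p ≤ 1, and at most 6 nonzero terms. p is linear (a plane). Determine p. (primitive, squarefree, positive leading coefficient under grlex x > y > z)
x - 3*y + z + 2

(a) The degree is 1 — every cross-section is a straight line — this is a plane.
(b) From the visible intercepts: it crosses the x-axis at the gridline x = -2; it meets the z-axis at z = -2 (among the integer gridlines).
(c) Putting this together gives p.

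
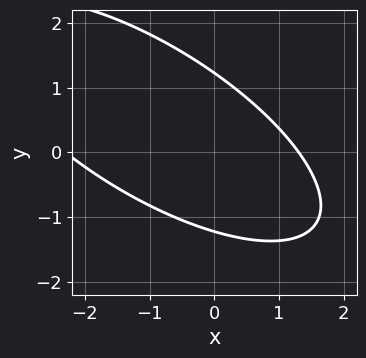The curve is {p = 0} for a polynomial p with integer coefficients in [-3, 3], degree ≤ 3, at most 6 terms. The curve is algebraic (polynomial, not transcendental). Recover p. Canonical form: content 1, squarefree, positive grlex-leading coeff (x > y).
First, deg p = 2. The shape is more complex than any degree-1 curve.
Finally, the integer polynomial consistent with all of this is the stated p.

x^2 + 2*x*y + 2*y^2 + x - 3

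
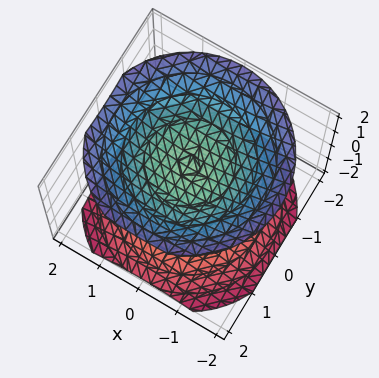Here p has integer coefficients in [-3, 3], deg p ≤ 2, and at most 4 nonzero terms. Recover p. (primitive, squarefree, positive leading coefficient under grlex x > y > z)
1. I count 2 distinct pieces.
2. deg p = 2.
3. Symmetry: the surface is invariant under rotation about z: p = q(x² + y², z).
4. From the visible intercepts: the z-axis gridline crossings are at z ∈ {-1, 1}; no y-intercept at any integer in the box; no x-intercept at any integer in the box.
5. These observations pin down the coefficients.

2*x^2 + 2*y^2 - 3*z^2 + 3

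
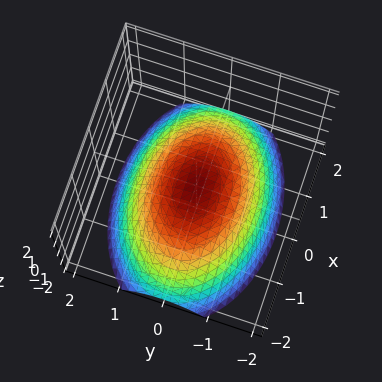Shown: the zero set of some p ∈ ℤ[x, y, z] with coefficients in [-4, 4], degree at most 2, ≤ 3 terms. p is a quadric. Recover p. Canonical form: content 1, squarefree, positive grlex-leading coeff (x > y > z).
(a) The degree is 2 — a single bowl opening along one axis; a quadric.
(b) Symmetries: mirror symmetry x ↦ −x ⇒ only even powers of x; it's symmetric under y → −y, forcing even powers of y.
(c) Reading off the gridlines: one z-axis crossing is at z = 0; it meets the y-axis at y = 0 (among the integer gridlines); one x-axis crossing is at x = 0.
(d) Putting this together gives p.

x^2 + 2*y^2 + 3*z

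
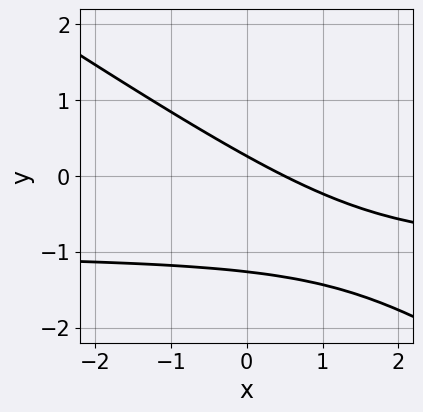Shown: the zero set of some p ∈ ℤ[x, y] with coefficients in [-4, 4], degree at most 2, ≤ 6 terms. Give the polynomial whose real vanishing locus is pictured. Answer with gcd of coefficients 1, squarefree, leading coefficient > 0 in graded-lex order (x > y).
2*x*y + 3*y^2 + 2*x + 3*y - 1

1. deg p = 2. A generic line meets the curve in up to 2 points.
2. Solving for integer coefficients yields p as stated.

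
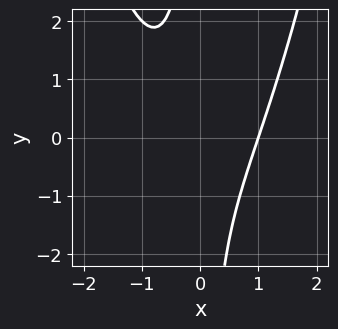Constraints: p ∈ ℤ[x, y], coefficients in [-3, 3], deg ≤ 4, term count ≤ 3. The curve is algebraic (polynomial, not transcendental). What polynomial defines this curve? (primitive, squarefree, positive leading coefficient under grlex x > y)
x^3 - x*y - 1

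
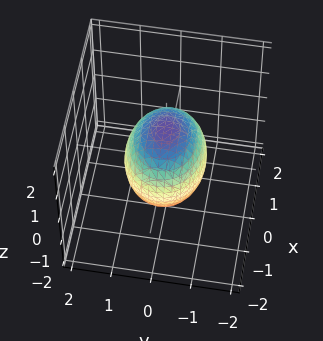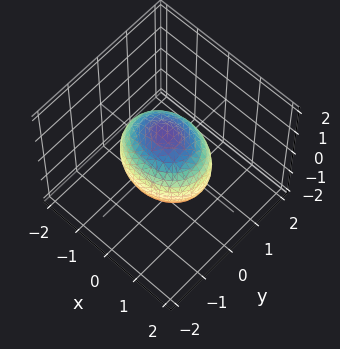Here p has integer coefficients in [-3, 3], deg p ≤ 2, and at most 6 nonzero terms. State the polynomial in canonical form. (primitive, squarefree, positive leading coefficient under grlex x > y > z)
2*x^2 + 3*y^2 + 2*z^2 - 3

(a) deg p = 2.
(b) Symmetries: mirror symmetry x ↦ −x ⇒ only even powers of x; it's symmetric under z → −z, forcing even powers of z; mirror symmetry y ↦ −y ⇒ only even powers of y.
(c) Reading off the gridlines: the y-axis gridline crossings are at y ∈ {-1, 1}.
(d) The integer polynomial consistent with all of this is the stated p.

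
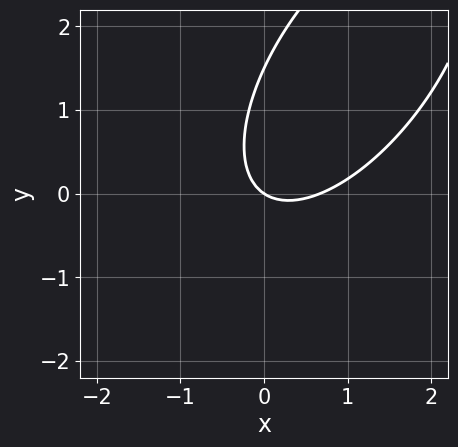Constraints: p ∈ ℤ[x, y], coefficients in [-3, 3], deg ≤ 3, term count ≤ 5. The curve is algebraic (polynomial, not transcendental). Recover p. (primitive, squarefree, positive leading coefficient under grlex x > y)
The degree is 2 — the shape is more complex than any degree-1 curve.
Checking where it meets the axes: one y-axis crossing is at y = 0; it crosses the x-axis at the gridline x = 0.
Putting this together gives p.

3*x^2 - 3*x*y + 2*y^2 - 2*x - 3*y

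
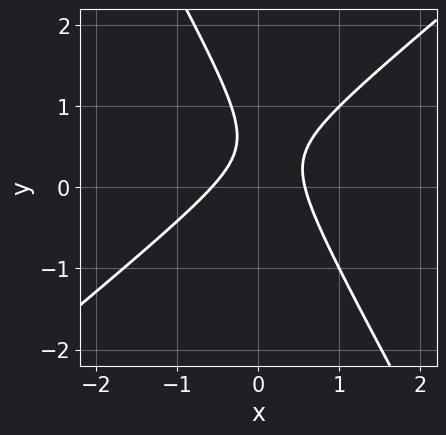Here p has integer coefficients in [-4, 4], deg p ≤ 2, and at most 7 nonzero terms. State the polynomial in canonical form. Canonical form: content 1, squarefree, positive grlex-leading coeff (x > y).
First, the degree is 2 — a generic line meets the curve in up to 2 points.
Then, observable constraints: the curve avoids every integer y-axis point in the box.
Finally, putting this together gives p.

3*x^2 - 2*x*y - 2*y^2 + 2*y - 1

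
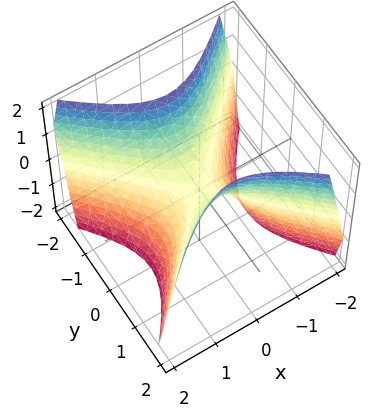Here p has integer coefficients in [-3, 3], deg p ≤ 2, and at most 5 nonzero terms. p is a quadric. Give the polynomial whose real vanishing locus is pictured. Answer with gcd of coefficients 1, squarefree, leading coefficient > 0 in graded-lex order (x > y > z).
The degree is 2 — a saddle surface; a quadric.
Symmetries: the x ↦ −x reflection is a symmetry, so x appears only in even powers; mirror symmetry y ↦ −y ⇒ only even powers of y.
From the axis intercepts and sections: one y-axis crossing is at y = 0; it meets the z-axis at z = 0 (among the integer gridlines); it crosses the x-axis at the gridline x = 0.
The integer polynomial consistent with all of this is the stated p.

3*x^2 - 3*y^2 + 2*z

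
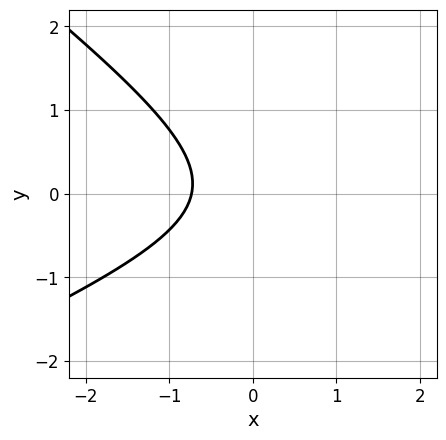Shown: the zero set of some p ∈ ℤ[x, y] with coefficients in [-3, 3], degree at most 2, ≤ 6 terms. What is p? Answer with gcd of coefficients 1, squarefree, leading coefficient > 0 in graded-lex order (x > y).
x^2 - x*y - 3*y^2 - 2*x - 2

Degree: a generic line meets the curve in up to 2 points, so deg p = 2.
Against the integer gridlines: it misses every integer gridline on the y-axis.
Together with the visible shape, these determine p as stated.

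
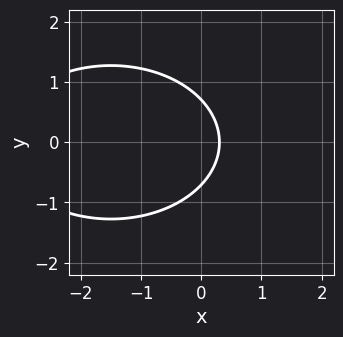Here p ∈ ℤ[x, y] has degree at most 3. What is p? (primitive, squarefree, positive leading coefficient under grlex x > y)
1. The degree is 2 — the shape is more complex than any degree-1 curve.
2. Symmetries: the y ↦ −y reflection is a symmetry, so y appears only in even powers.
3. Solving for integer coefficients yields p as stated.

x^2 + 2*y^2 + 3*x - 1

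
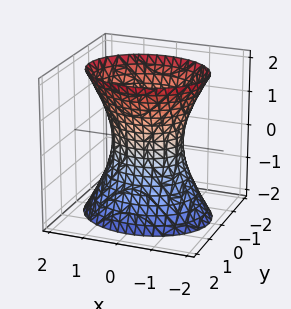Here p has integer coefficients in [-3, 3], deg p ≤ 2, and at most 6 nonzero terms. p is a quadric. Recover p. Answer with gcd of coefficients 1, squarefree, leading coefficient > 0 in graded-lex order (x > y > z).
2*x^2 + 3*y^2 - z^2 - 2

1. Degree: an hourglass — one-sheet hyperboloid; a quadric, so deg p = 2.
2. Symmetries: mirror symmetry z ↦ −z ⇒ only even powers of z; mirror symmetry x ↦ −x ⇒ only even powers of x; mirror symmetry y ↦ −y ⇒ only even powers of y.
3. From the visible intercepts: among the integer gridlines, it crosses the x-axis at x ∈ {-1, 1}; no z-intercept at any integer in the box.
4. Fitting integer coefficients to these (and the overall shape) gives p.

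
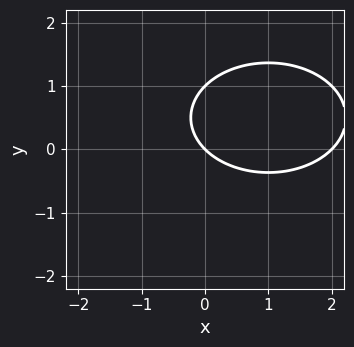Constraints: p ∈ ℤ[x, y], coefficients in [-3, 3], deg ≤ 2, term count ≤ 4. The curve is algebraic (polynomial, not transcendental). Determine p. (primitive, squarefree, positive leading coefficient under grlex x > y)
deg p = 2. No degree-1 curve has this shape.
Reading off the gridlines: among the integer gridlines, it crosses the x-axis at x ∈ {0, 2}; among the integer gridlines, it crosses the y-axis at y ∈ {0, 1}.
Putting this together gives p.

x^2 + 2*y^2 - 2*x - 2*y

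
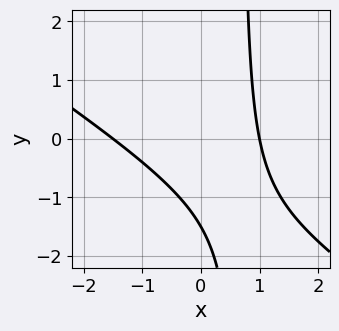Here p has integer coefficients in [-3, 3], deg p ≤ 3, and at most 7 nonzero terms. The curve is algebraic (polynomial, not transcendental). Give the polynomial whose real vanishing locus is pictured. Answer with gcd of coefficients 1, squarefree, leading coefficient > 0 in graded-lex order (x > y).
First, deg p = 2. A generic line meets the curve in up to 2 points.
Next, observable constraints: one x-axis crossing is at x = 1.
Finally, assembling these constraints gives the stated polynomial.

2*x^2 + 3*x*y + x - 2*y - 3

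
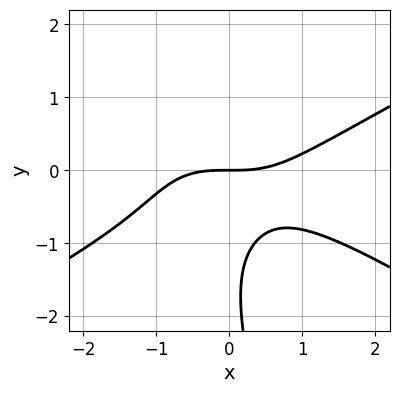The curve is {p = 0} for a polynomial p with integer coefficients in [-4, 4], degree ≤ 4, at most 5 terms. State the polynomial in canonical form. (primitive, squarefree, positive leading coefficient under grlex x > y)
First, deg p = 3. No degree-2 curve has this shape.
Next, checking where it meets the axes: it meets the y-axis at y = 0 (among the integer gridlines); it meets the x-axis at x = 0 (among the integer gridlines).
Finally, putting this together gives p.

x^3 - 3*x*y^2 - y^3 - 3*y^2 - 3*y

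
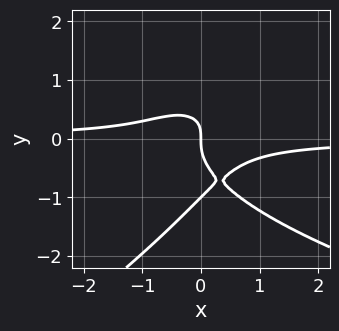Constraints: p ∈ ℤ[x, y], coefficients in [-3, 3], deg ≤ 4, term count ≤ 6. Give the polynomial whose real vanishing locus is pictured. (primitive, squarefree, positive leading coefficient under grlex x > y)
(a) deg p = 4. The shape is more complex than any degree-3 curve.
(b) Reading off the gridlines: one x-axis crossing is at x = 0; the y-axis gridline crossings are at y ∈ {-1, 0}.
(c) Solving for integer coefficients yields p as stated.

x*y^3 - 2*y^4 - 3*x^2*y - 2*y^3 - x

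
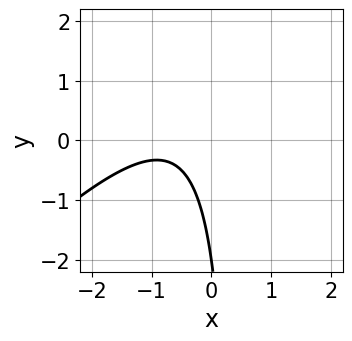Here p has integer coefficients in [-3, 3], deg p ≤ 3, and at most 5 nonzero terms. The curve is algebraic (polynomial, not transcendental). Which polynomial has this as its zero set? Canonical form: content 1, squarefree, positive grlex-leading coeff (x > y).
2*x^2 - 2*x*y + 3*x + y + 2

1. Degree: no degree-1 curve has this shape, so deg p = 2.
2. Observable constraints: it meets the y-axis at y = -2 (among the integer gridlines); it misses every integer gridline on the x-axis.
3. Assembling these constraints gives the stated polynomial.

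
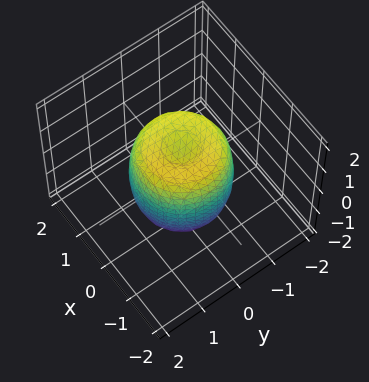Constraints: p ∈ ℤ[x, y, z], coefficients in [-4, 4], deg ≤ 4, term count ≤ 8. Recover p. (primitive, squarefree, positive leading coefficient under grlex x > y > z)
2*x^4 + 4*x^2*y^2 + 2*y^4 - 2*x^2 - 2*y^2 + z^2 - 1

(a) deg p = 4. A generic line meets the surface in up to 4 points.
(b) Symmetries: the z-axis is an axis of rotation, so x and y enter only as x² + y².
(c) Against the integer gridlines: among the integer gridlines, it crosses the z-axis at z ∈ {-1, 1}; a circular section at z = 1 has radius exactly 1.
(d) Matching integer coefficients to the picture gives p.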